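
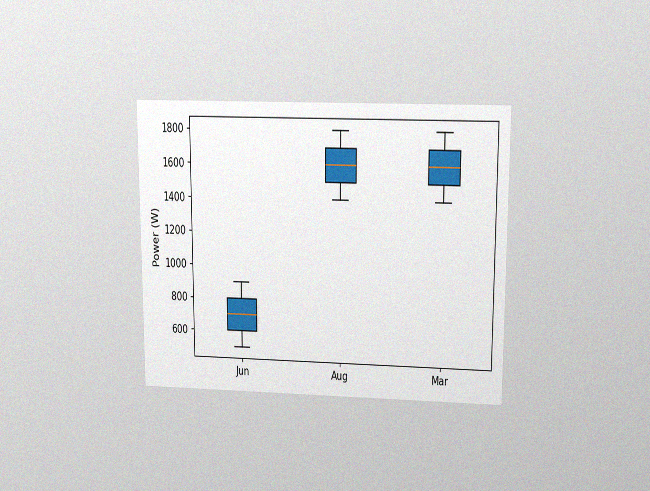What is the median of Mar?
1600W

The chart is viewed slightly from above, with some photo noise. The median line in the Mar box sits at 1600W.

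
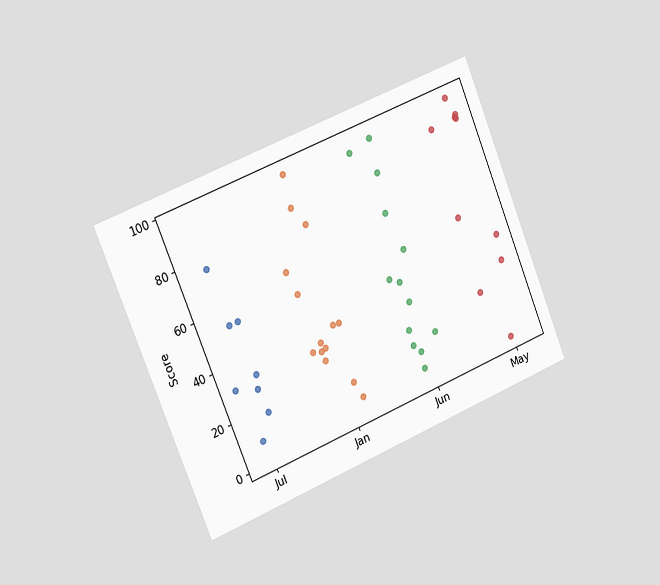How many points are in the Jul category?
8

The chart is tilted about 22° counter-clockwise and viewed slightly from the left. Counting the markers in the Jul column gives 8.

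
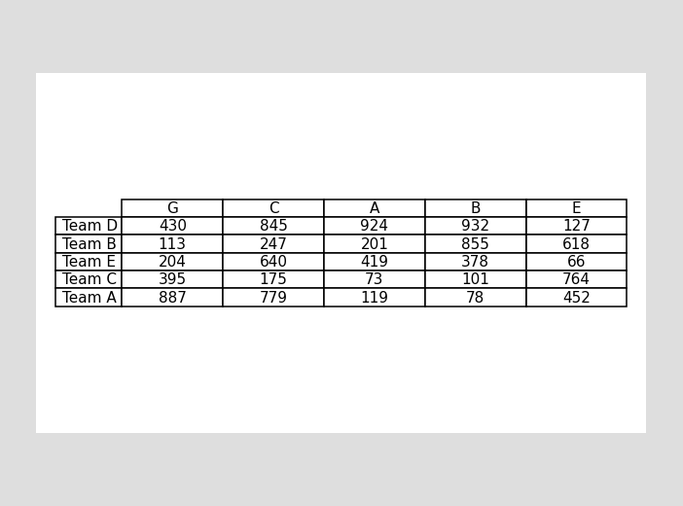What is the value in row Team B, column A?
The (Team B, A) cell reads 201.

201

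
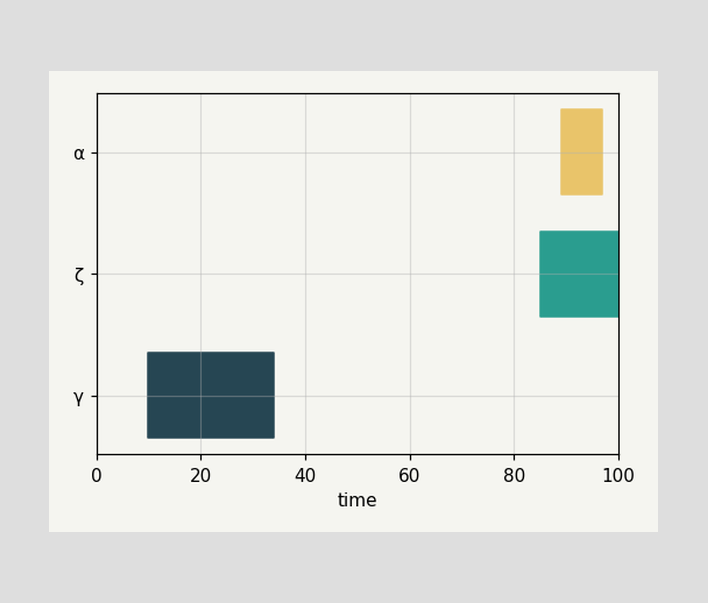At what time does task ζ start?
The ζ bar begins at t=85.

85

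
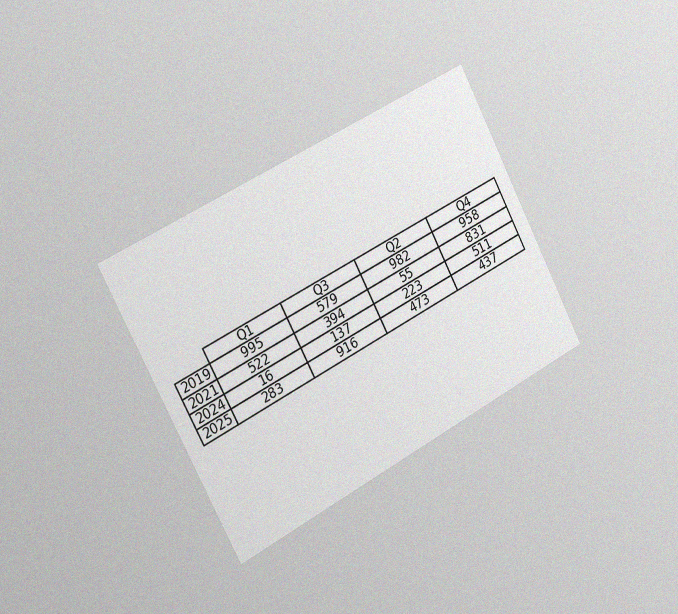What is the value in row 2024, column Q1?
The chart is tilted about 28° counter-clockwise and viewed slightly from the left, with some photo noise. The (2024, Q1) cell reads 16.

16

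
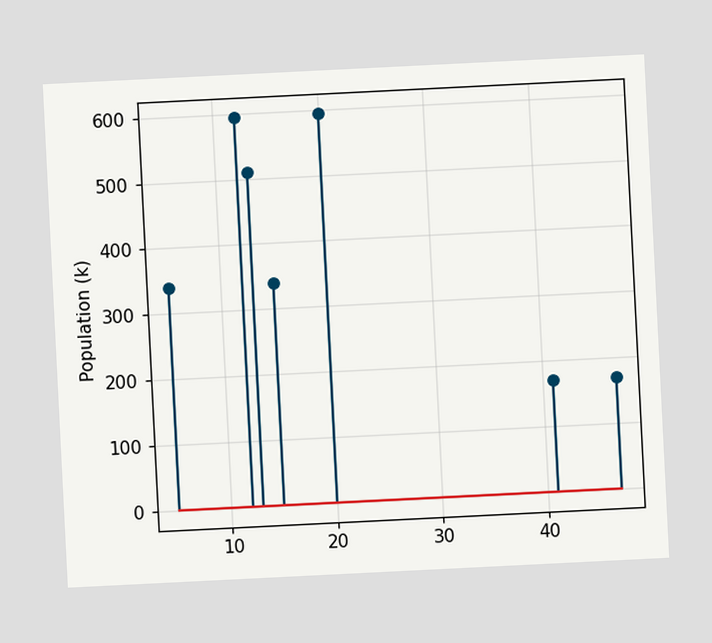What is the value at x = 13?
510k

The chart is tilted about 3° counter-clockwise. The stem at x=13 reaches 510k.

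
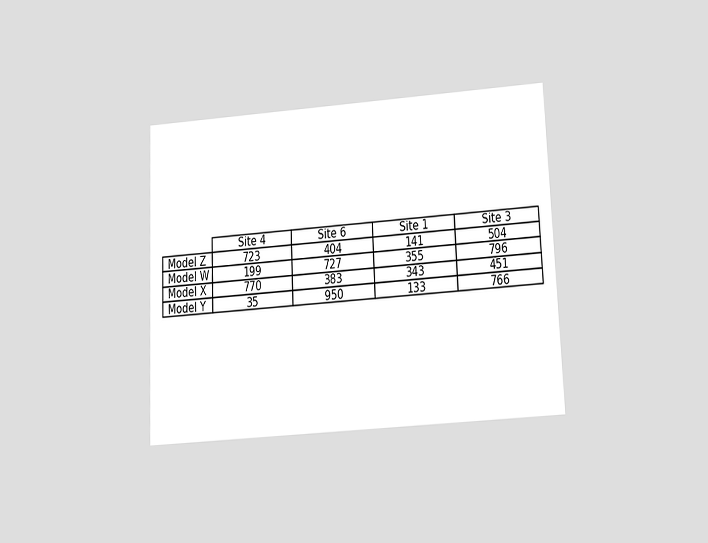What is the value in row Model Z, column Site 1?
141

The chart is tilted about 2° counter-clockwise and viewed slightly from below. The (Model Z, Site 1) cell reads 141.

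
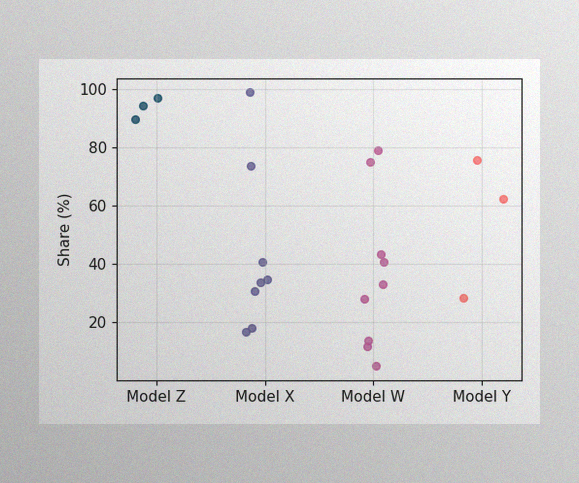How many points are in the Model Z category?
3

The image has some photo noise and uneven lighting. Counting the markers in the Model Z column gives 3.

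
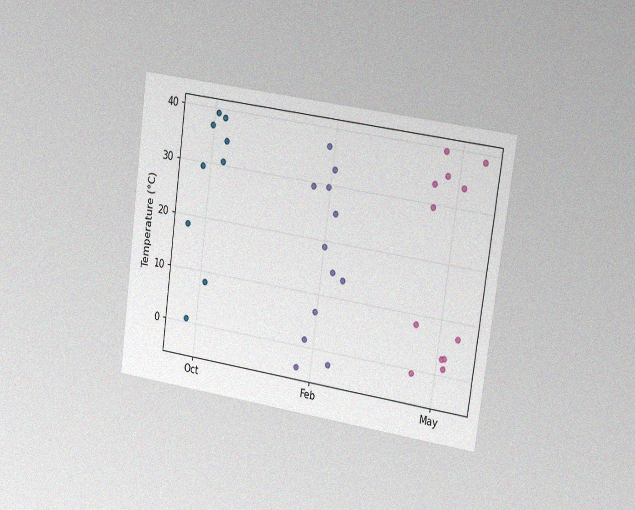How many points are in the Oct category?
9

The chart is tilted about 8° clockwise and viewed slightly from the right, with some photo noise. Counting the markers in the Oct column gives 9.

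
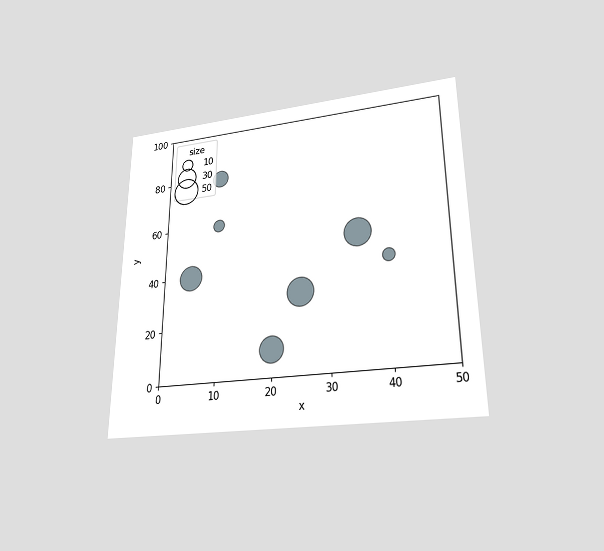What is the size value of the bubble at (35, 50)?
The chart is viewed slightly from below. Matching the bubble at (35, 50) against the size legend gives 50.

50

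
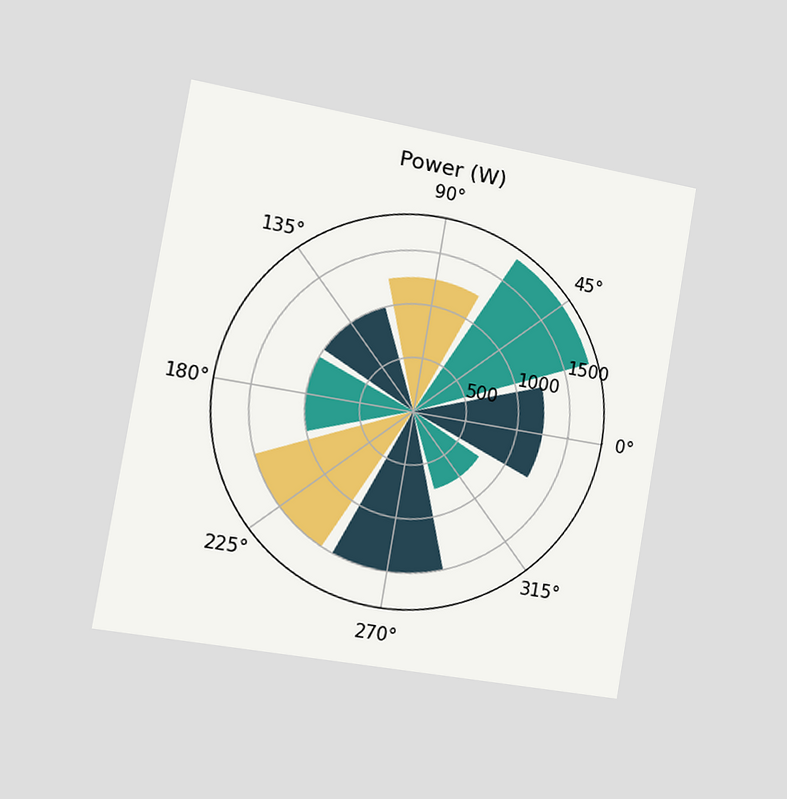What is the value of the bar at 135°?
The chart is tilted about 10° clockwise and viewed slightly from the left. The bar at 135° reaches 1000W on the radial axis.

1000W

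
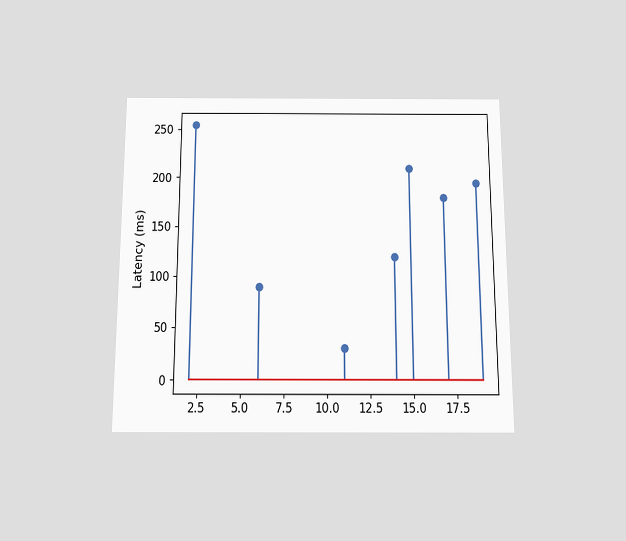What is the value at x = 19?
195ms

The chart is viewed slightly from below. The stem at x=19 reaches 195ms.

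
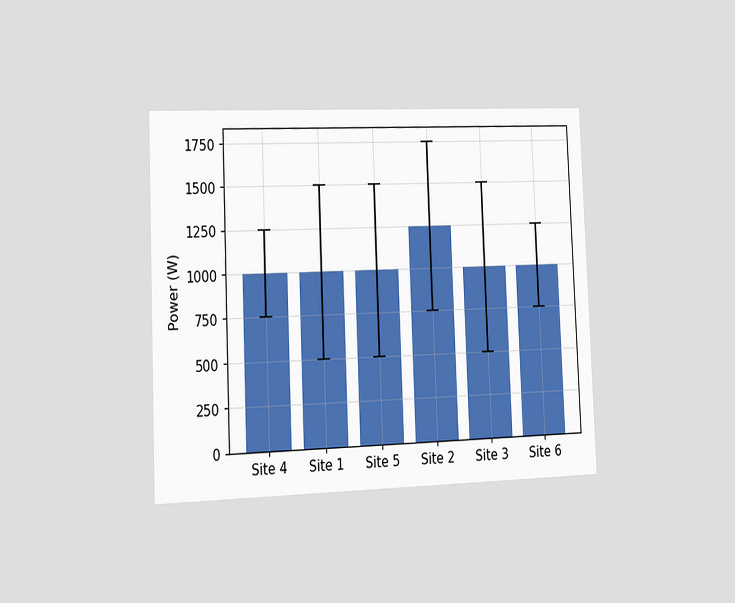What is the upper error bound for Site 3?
The chart is tilted about 2° counter-clockwise and viewed slightly from the left. The Site 3 bar's upper whisker reaches 1500W.

1500W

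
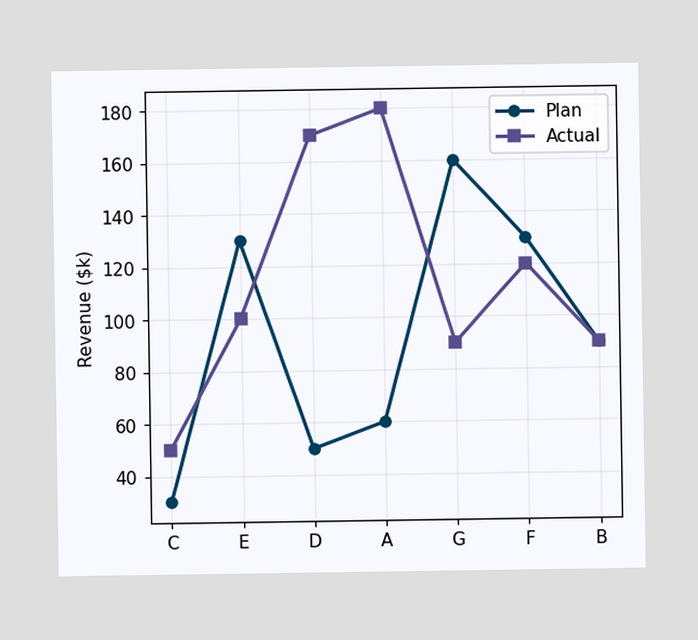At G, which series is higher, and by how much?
At G, Plan sits above the other line by $70k.

Plan, by $70k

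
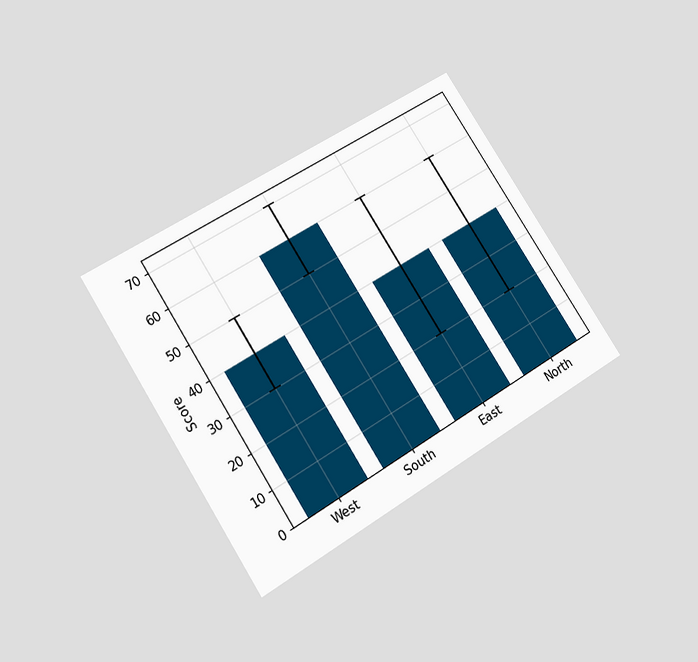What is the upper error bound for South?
The chart is tilted about 32° counter-clockwise and viewed slightly from below. The South bar's upper whisker reaches 70.

70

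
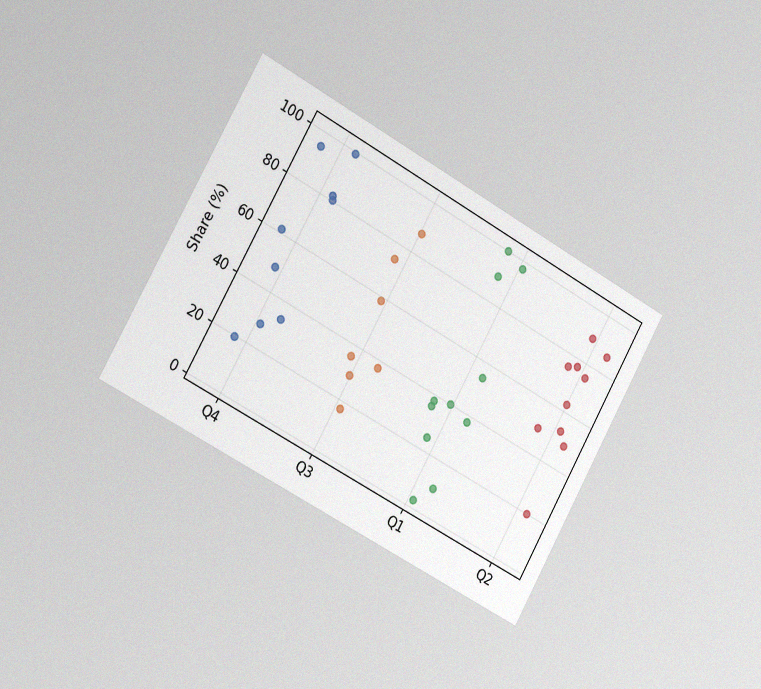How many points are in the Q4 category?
The chart is tilted about 29° clockwise and viewed slightly from the left, with some photo noise. Counting the markers in the Q4 column gives 9.

9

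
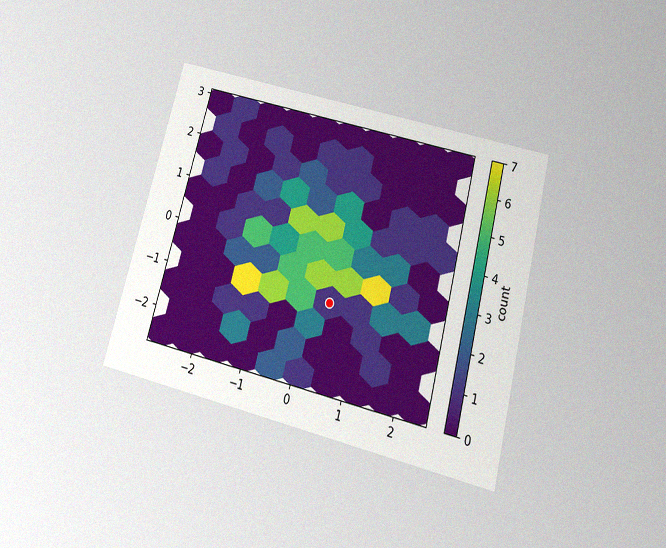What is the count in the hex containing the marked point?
The chart is tilted about 14° clockwise and viewed slightly from below, with some photo noise. The marked hex reads 1 on the colorbar.

1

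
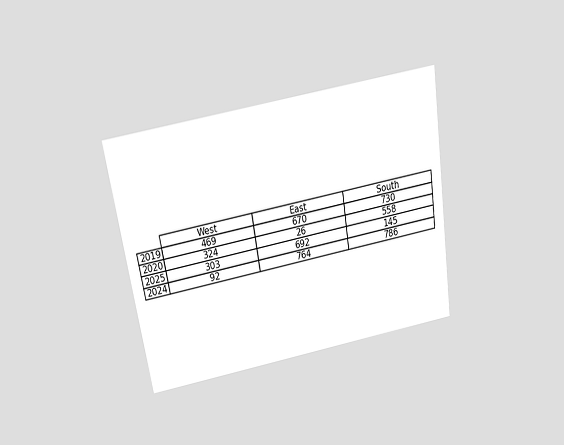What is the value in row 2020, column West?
The chart is tilted about 9° counter-clockwise and viewed slightly from above. The (2020, West) cell reads 324.

324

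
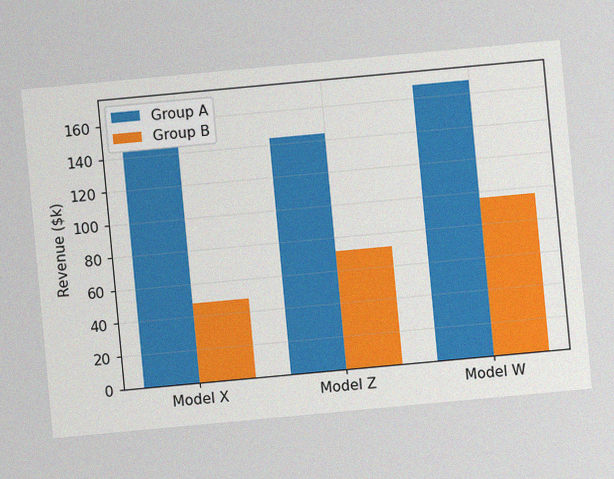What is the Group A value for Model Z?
The chart is tilted about 5° counter-clockwise, with some photo noise. The Group A bar at Model Z reaches $144k on the y-axis.

$144k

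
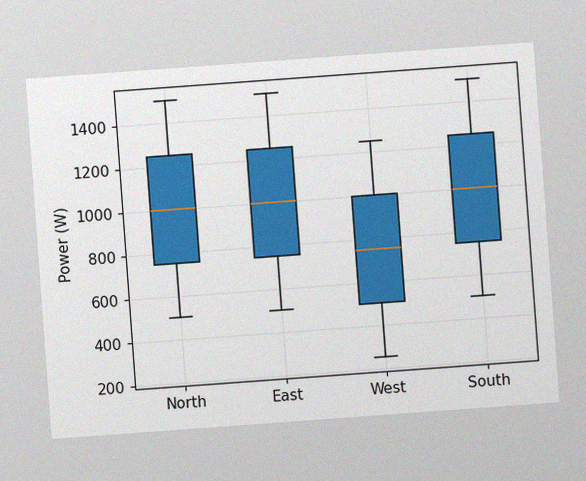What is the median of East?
1000W

The chart is tilted about 4° counter-clockwise, with some photo noise. The median line in the East box sits at 1000W.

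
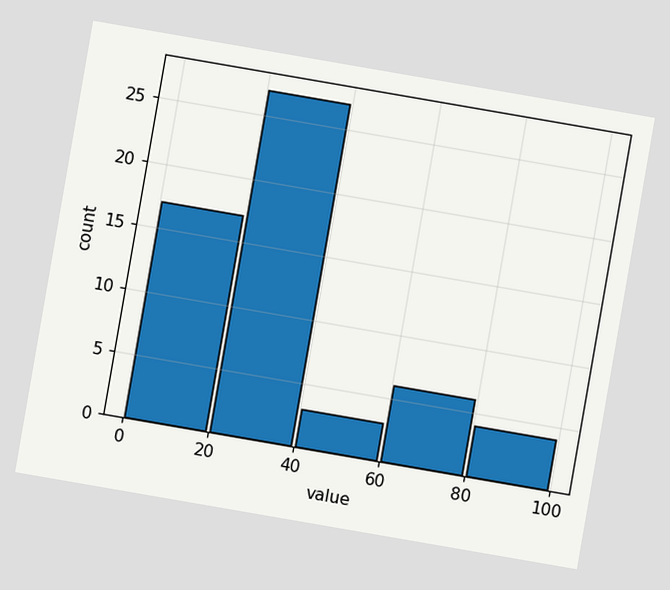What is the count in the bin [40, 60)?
3

The chart is tilted about 10° clockwise. The [40, 60) bin has height 3.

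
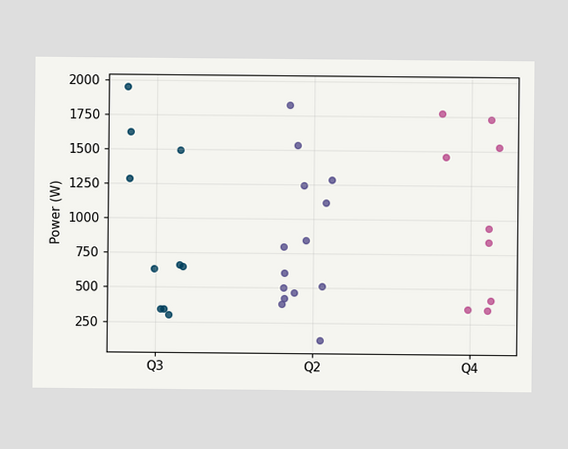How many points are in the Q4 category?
9

Counting the markers in the Q4 column gives 9.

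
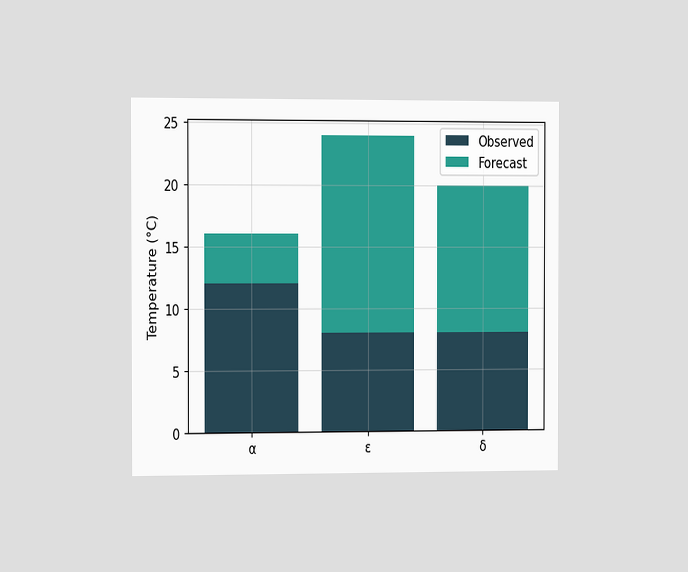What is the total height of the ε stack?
The chart is viewed slightly from the left. The ε stack's top reaches 24°C on the y-axis.

24°C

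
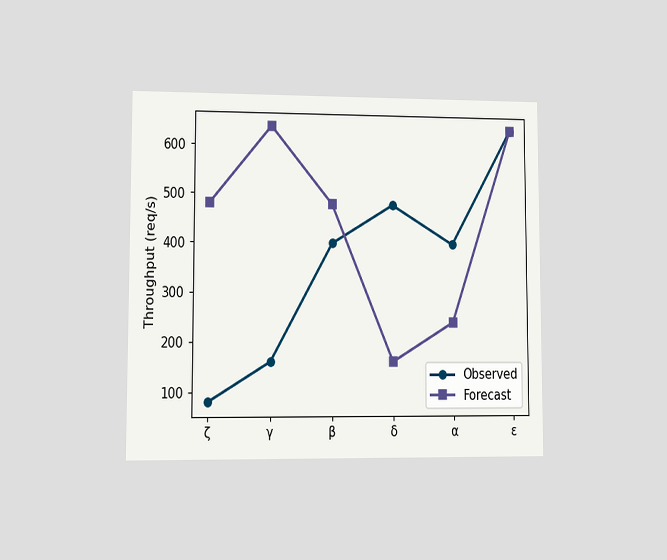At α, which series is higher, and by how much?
The chart is viewed at a slight angle. At α, Observed sits above the other line by 160req/s.

Observed, by 160req/s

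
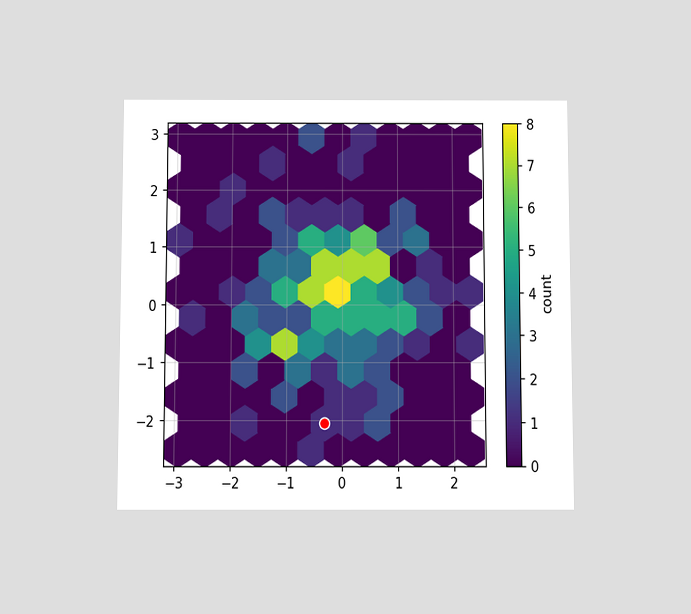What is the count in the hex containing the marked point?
The chart is viewed slightly from below. The marked hex reads 1 on the colorbar.

1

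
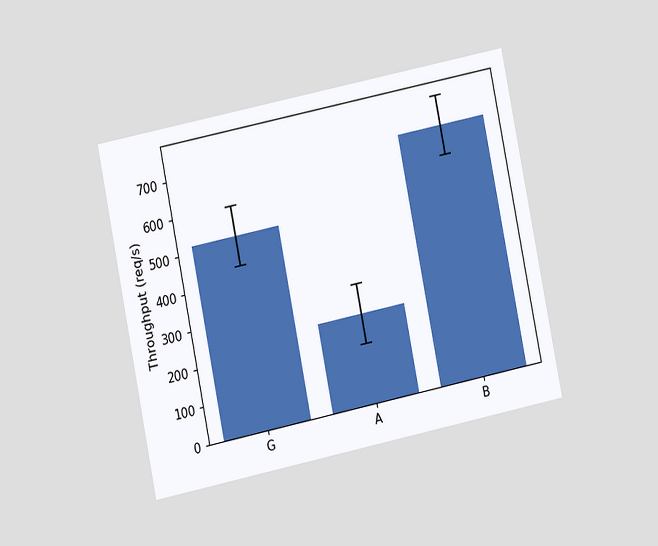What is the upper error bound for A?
320req/s

The chart is tilted about 12° counter-clockwise and viewed at a slight angle. The A bar's upper whisker reaches 320req/s.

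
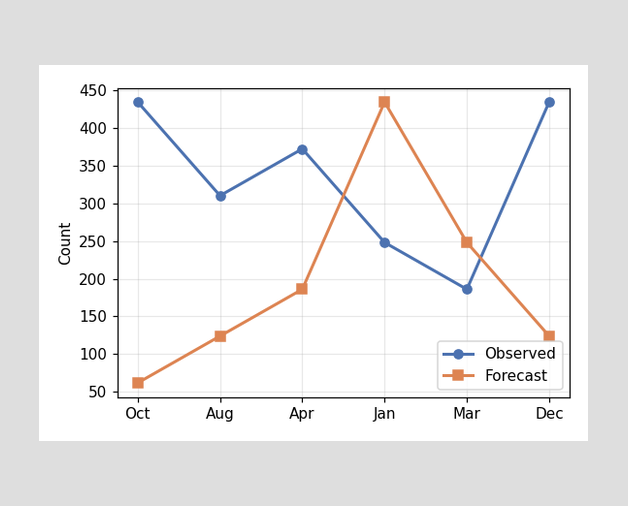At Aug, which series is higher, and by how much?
Observed, by 186

At Aug, Observed sits above the other line by 186.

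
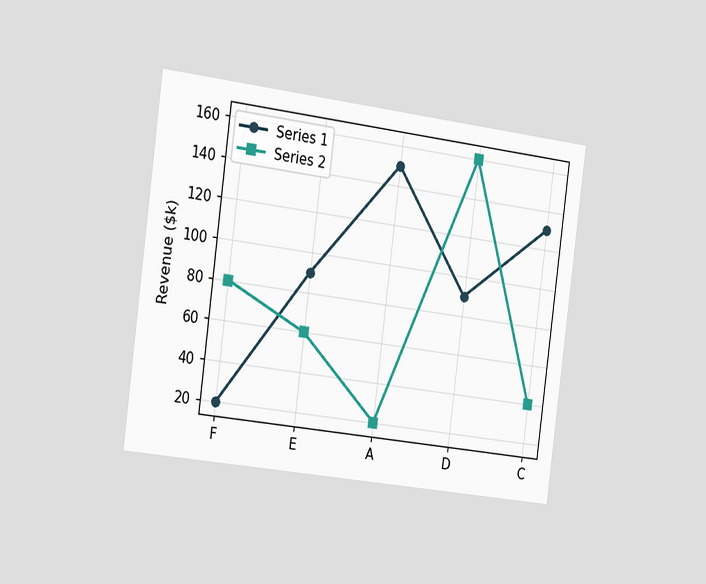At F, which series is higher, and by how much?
Series 2, by $60k

The chart is tilted about 7° clockwise and viewed slightly from the left. At F, Series 2 sits above the other line by $60k.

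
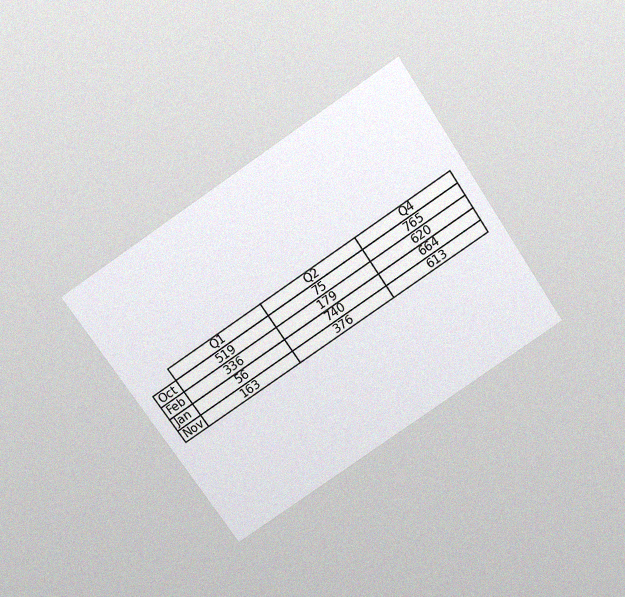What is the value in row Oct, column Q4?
The chart is tilted about 34° counter-clockwise and viewed slightly from above, with some photo noise. The (Oct, Q4) cell reads 765.

765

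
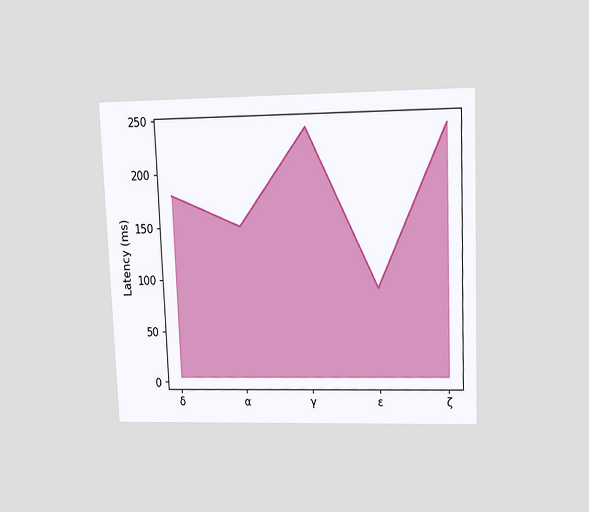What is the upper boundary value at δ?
180ms

The chart is tilted about 2° counter-clockwise and viewed slightly from above. At δ the upper boundary is at 180ms.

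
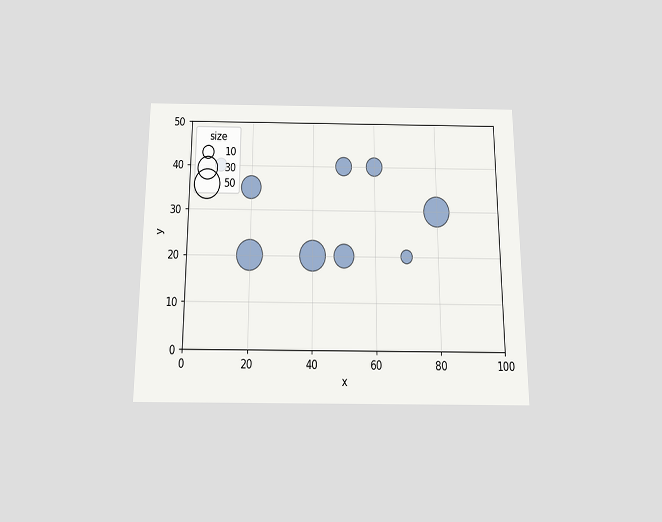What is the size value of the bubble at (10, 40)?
The chart is viewed slightly from below. Matching the bubble at (10, 40) against the size legend gives 10.

10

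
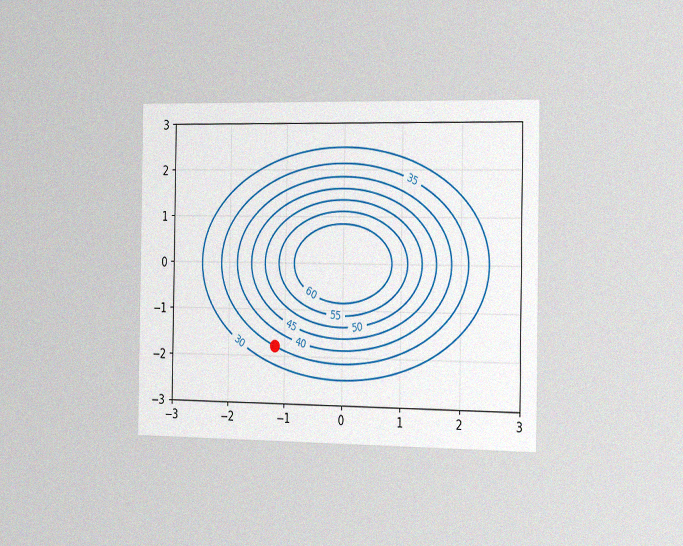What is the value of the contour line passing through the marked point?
35

The chart is viewed slightly from the right, with some photo noise. The marked point sits on the contour labelled 35.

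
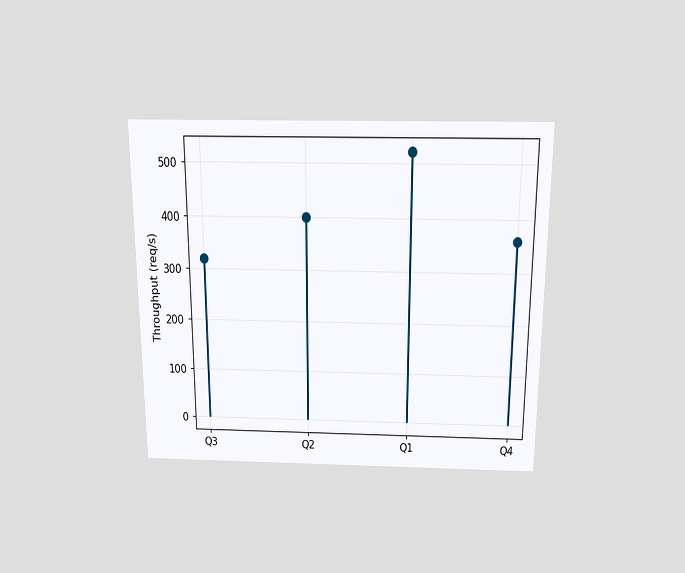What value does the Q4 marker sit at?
The chart is viewed slightly from above. The Q4 marker sits at 360req/s.

360req/s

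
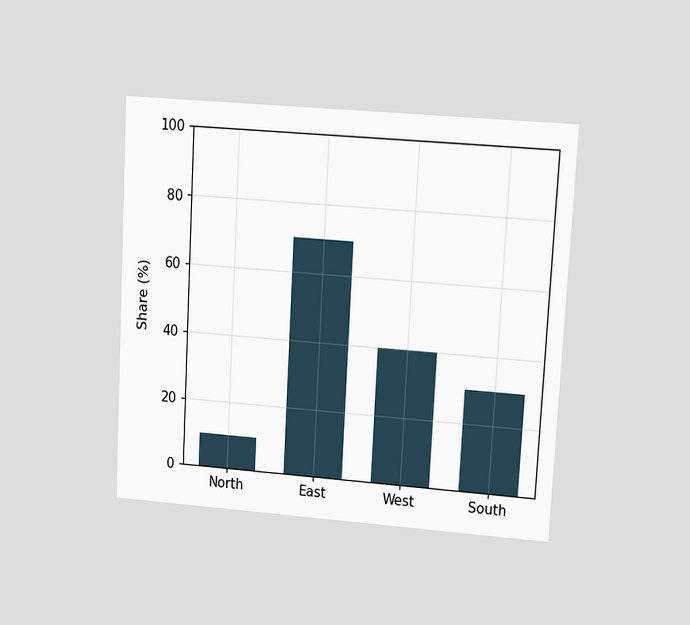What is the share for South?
30%

The chart is tilted about 3° clockwise and viewed at a slight angle. Reading along the chart's y-axis, the South bar reaches 30%.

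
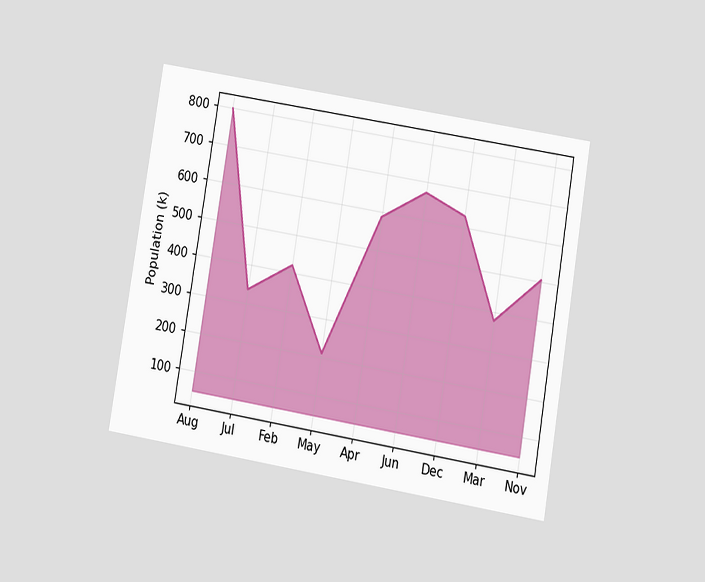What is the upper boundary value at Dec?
The chart is tilted about 9° clockwise and viewed at a slight angle. At Dec the upper boundary is at 630k.

630k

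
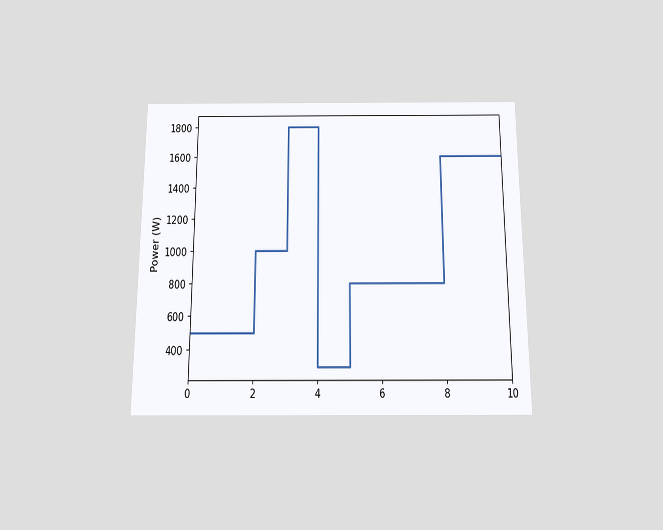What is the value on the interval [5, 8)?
The chart is viewed slightly from below. On [5, 8) the step sits at 800W.

800W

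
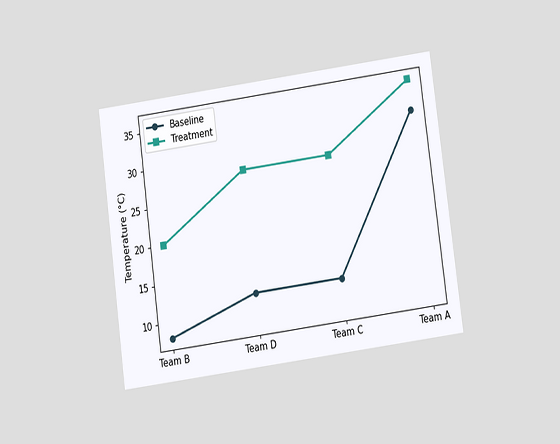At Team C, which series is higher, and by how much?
Treatment, by 16°C

The chart is tilted about 8° counter-clockwise and viewed slightly from below. At Team C, Treatment sits above the other line by 16°C.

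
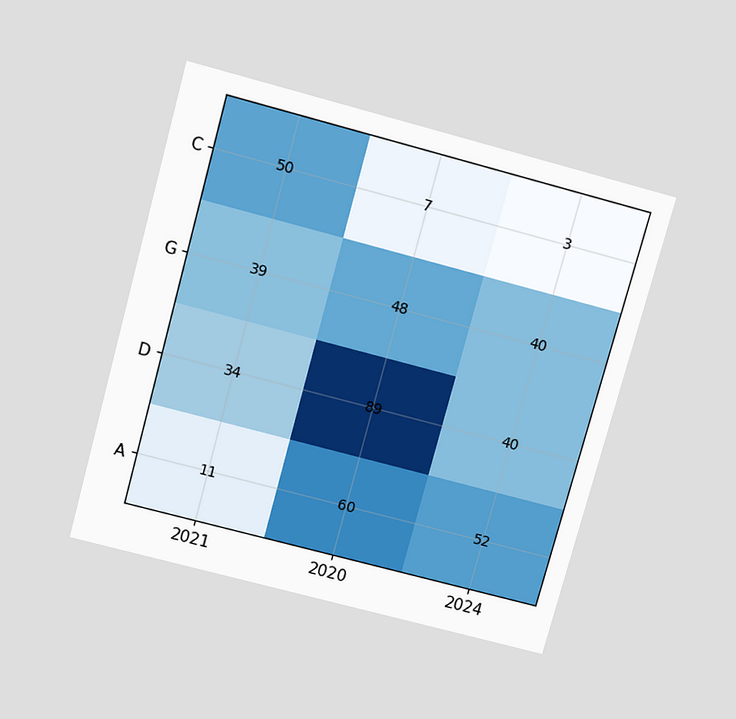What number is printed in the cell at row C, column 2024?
3

The chart is tilted about 15° clockwise and viewed slightly from above. The (C, 2024) cell reads 3.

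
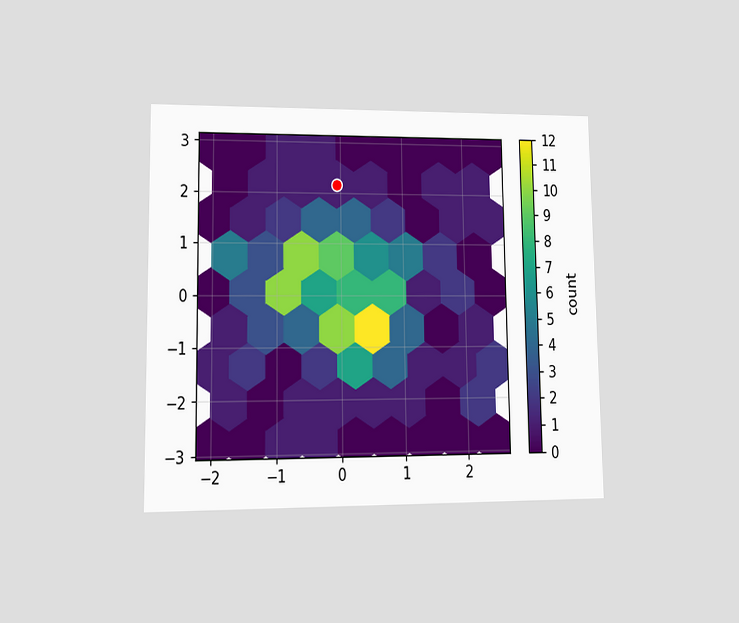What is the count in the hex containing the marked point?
1

The chart is viewed at a slight angle. The marked hex reads 1 on the colorbar.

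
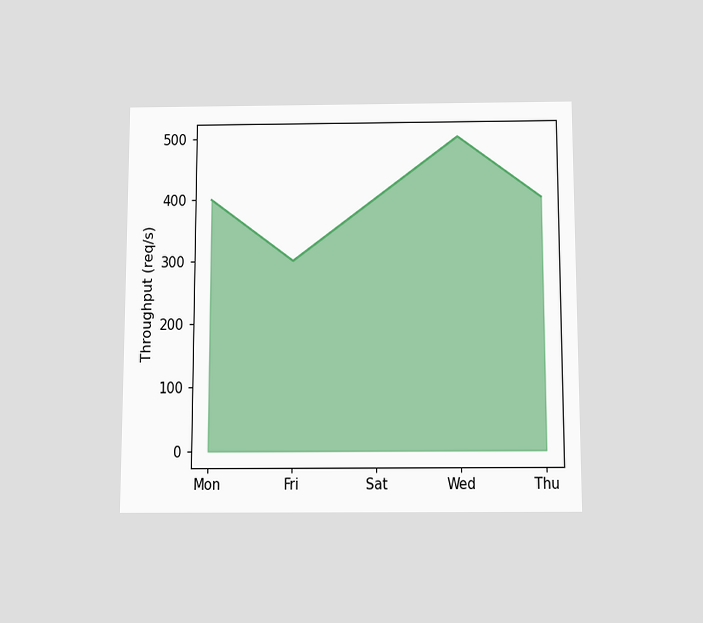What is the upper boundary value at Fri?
The chart is viewed slightly from below. At Fri the upper boundary is at 300req/s.

300req/s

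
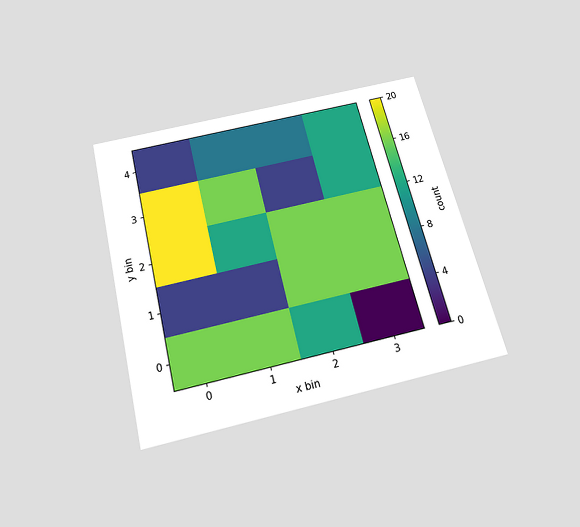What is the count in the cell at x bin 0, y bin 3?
The chart is tilted about 14° counter-clockwise and viewed slightly from below. Matching the cell (0, 3) against the colorbar gives 20.

20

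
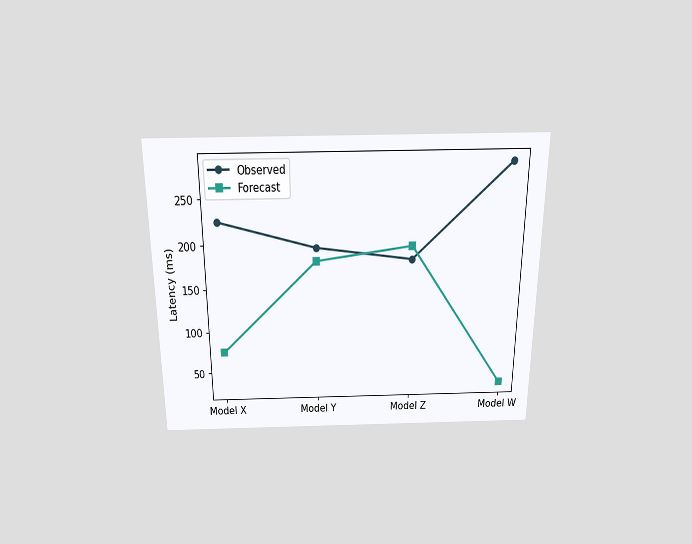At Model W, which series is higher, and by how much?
The chart is viewed slightly from above. At Model W, Observed sits above the other line by 255ms.

Observed, by 255ms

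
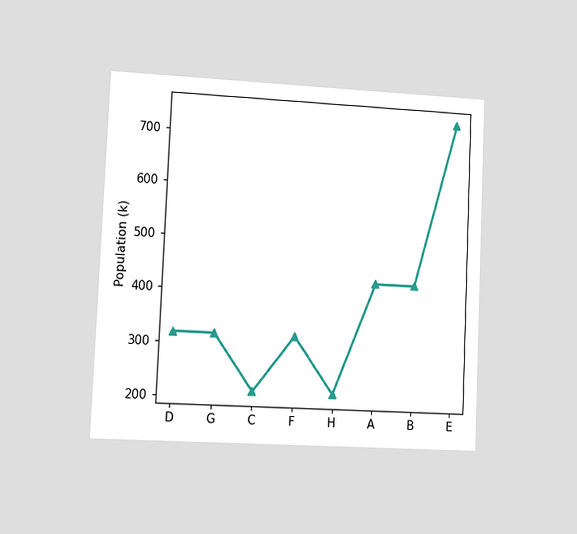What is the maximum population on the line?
The chart is tilted about 3° clockwise and viewed at a slight angle. The highest point is at E, and reading across to the y-axis gives 742k.

742k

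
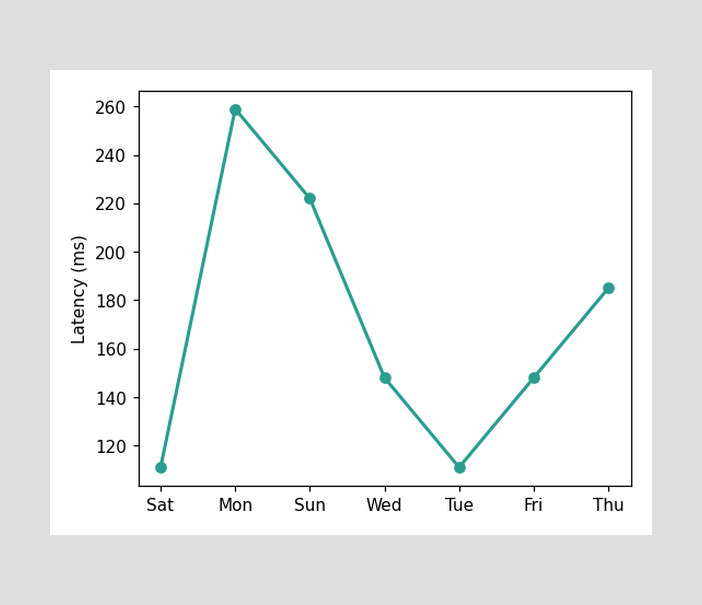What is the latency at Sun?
222ms

At Sun, the line is at 222ms.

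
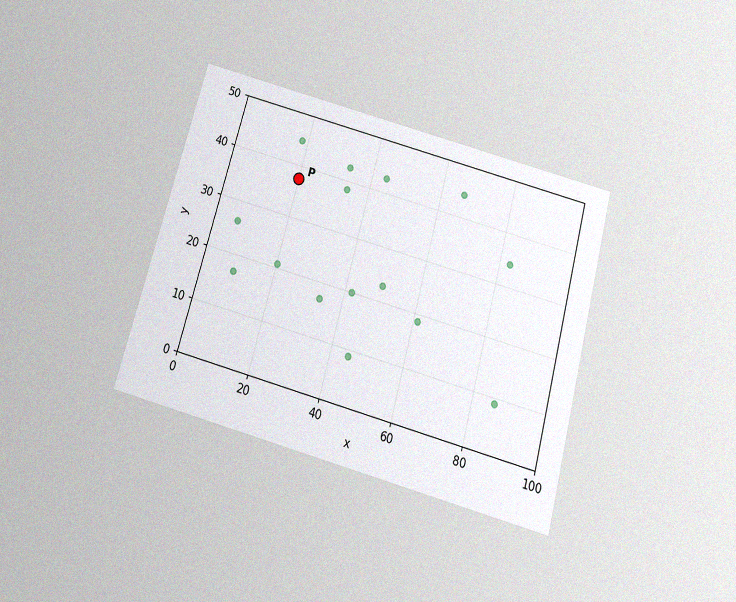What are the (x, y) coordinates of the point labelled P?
The chart is tilted about 15° clockwise and viewed slightly from below, with some photo noise. Following the gridlines from P to each axis, P sits at (20, 37.5).

(20, 37.5)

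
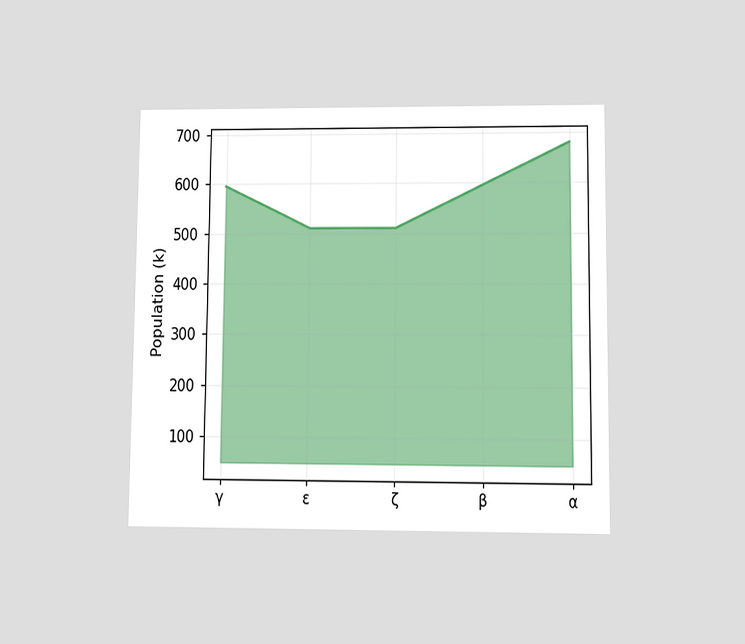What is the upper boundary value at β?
595k

The chart is viewed at a slight angle. At β the upper boundary is at 595k.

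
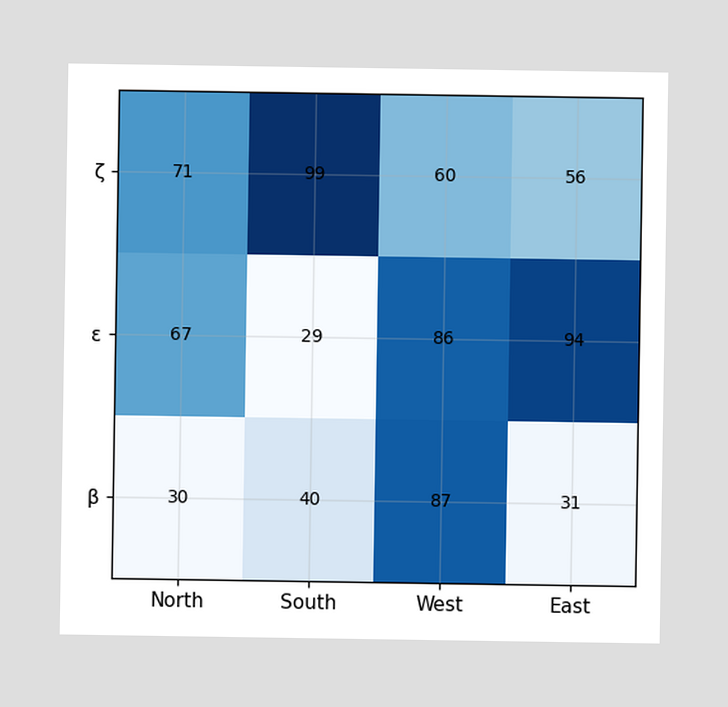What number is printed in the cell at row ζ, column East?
The (ζ, East) cell reads 56.

56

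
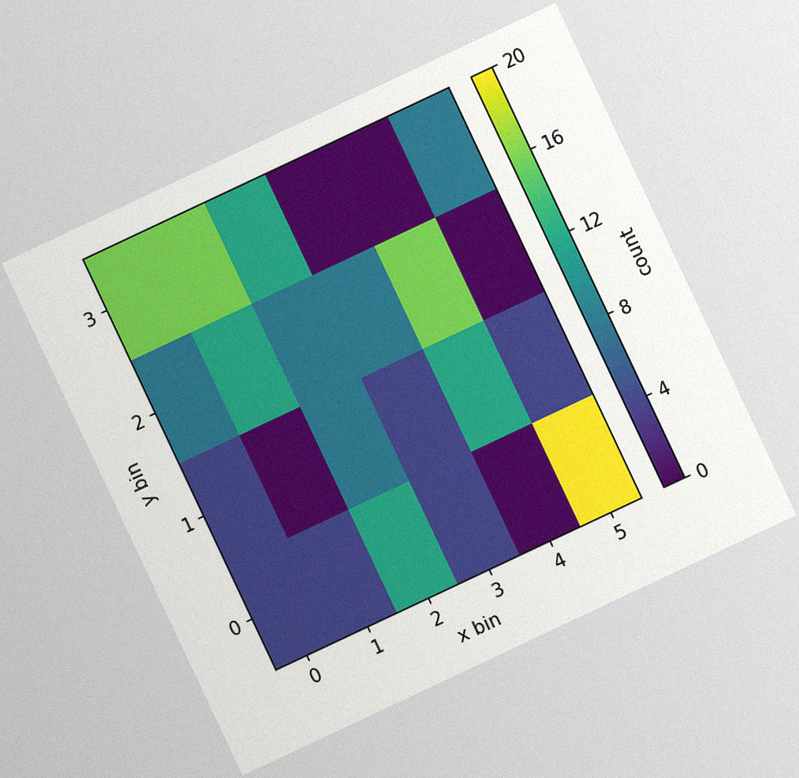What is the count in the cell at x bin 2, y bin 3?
The chart is tilted about 25° counter-clockwise, with some photo noise. Matching the cell (2, 3) against the colorbar gives 12.

12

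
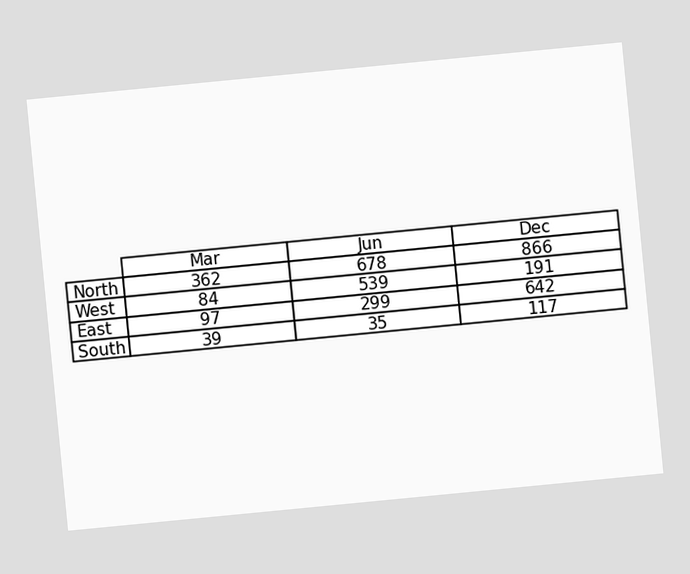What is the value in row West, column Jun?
539

The chart is tilted about 6° counter-clockwise. The (West, Jun) cell reads 539.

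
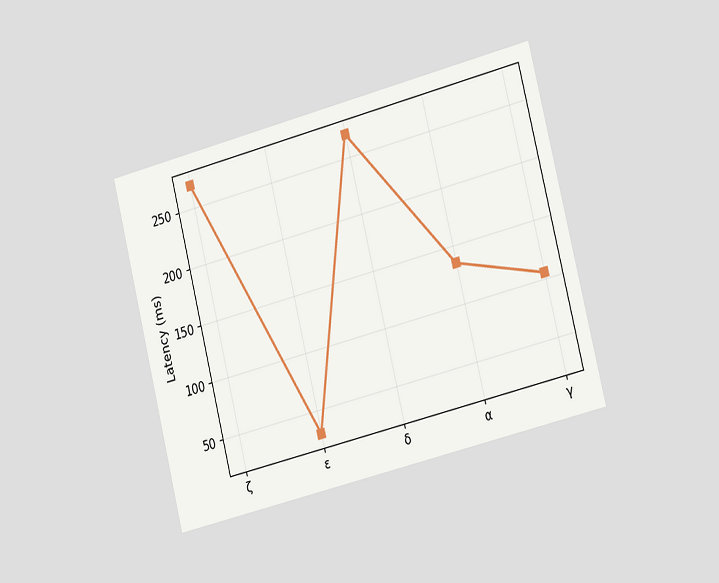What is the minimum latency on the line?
30ms

The chart is tilted about 14° counter-clockwise and viewed slightly from the right. The lowest point is at ε, and reading across to the y-axis gives 30ms.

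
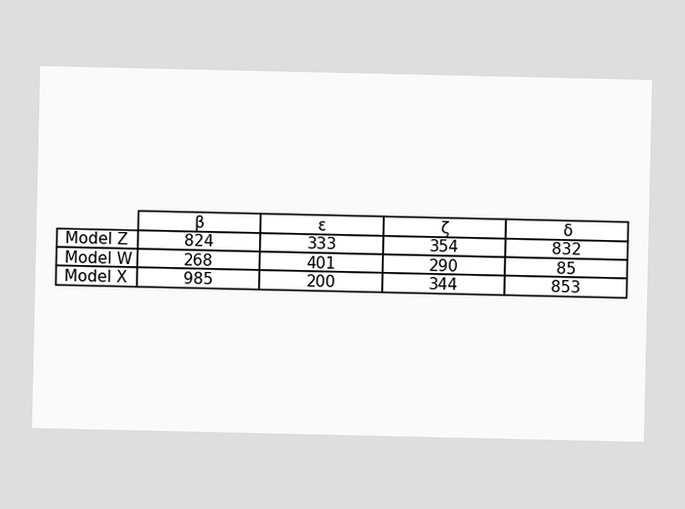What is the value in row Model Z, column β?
824

The (Model Z, β) cell reads 824.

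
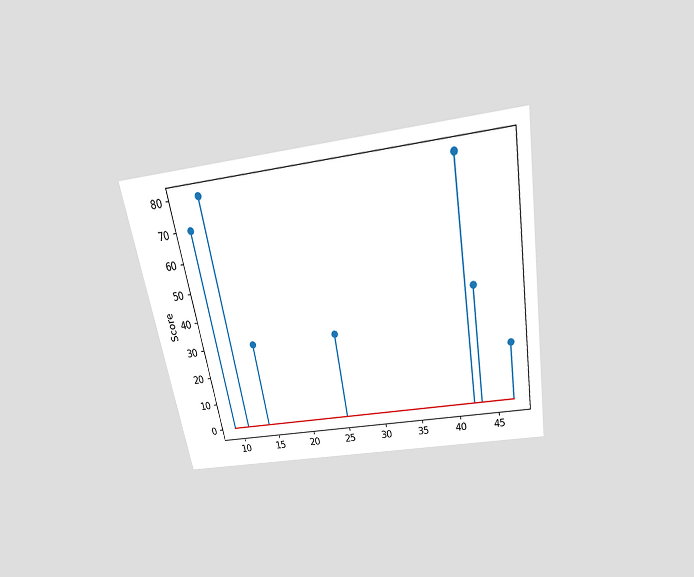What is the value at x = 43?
The chart is tilted about 10° counter-clockwise and viewed slightly from above. The stem at x=43 reaches 40.

40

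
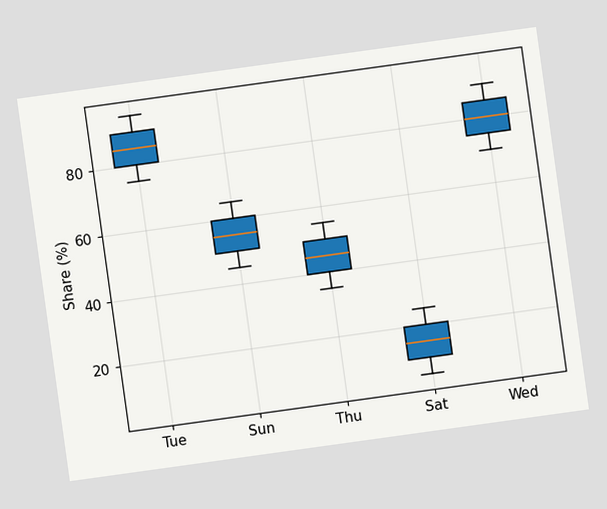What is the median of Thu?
The chart is tilted about 8° counter-clockwise. The median line in the Thu box sits at 45%.

45%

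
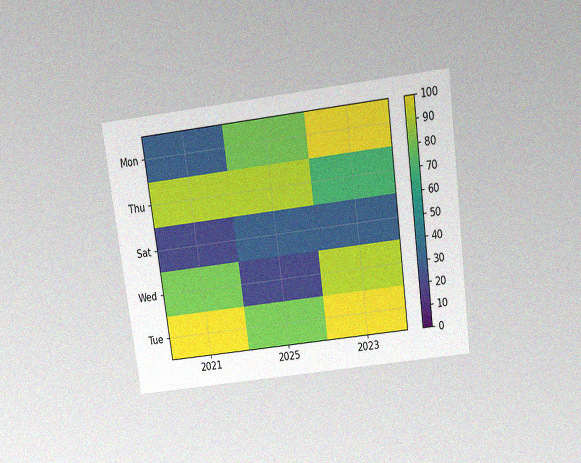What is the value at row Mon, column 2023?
The chart is tilted about 8° counter-clockwise and viewed slightly from above, with some photo noise. Matching cell (Mon, 2023) against the colorbar gives 100.

100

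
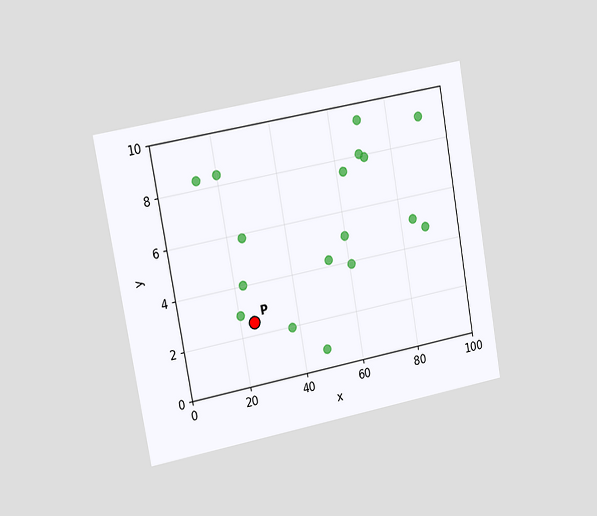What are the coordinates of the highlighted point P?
(25, 2.5)

The chart is tilted about 10° counter-clockwise and viewed slightly from the left. Following the gridlines from P to each axis, P sits at (25, 2.5).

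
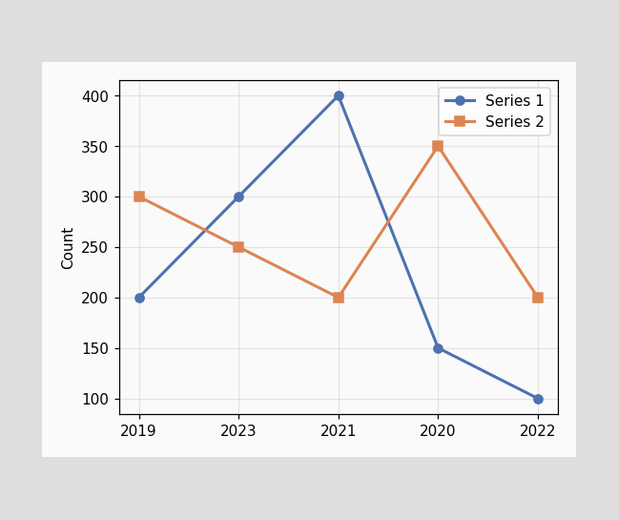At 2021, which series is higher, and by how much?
At 2021, Series 1 sits above the other line by 200.

Series 1, by 200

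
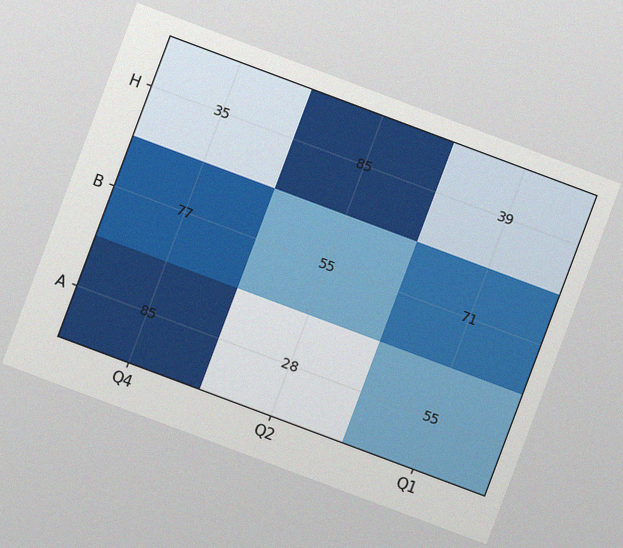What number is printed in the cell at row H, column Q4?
35

The chart is tilted about 21° clockwise, with some photo noise. The (H, Q4) cell reads 35.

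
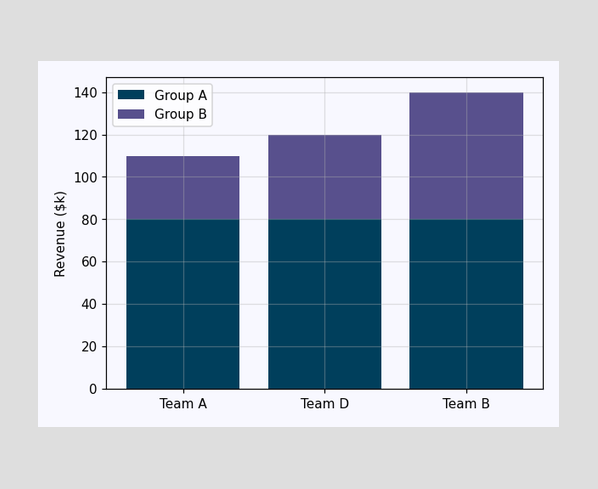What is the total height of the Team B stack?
$140k

The Team B stack's top reaches $140k on the y-axis.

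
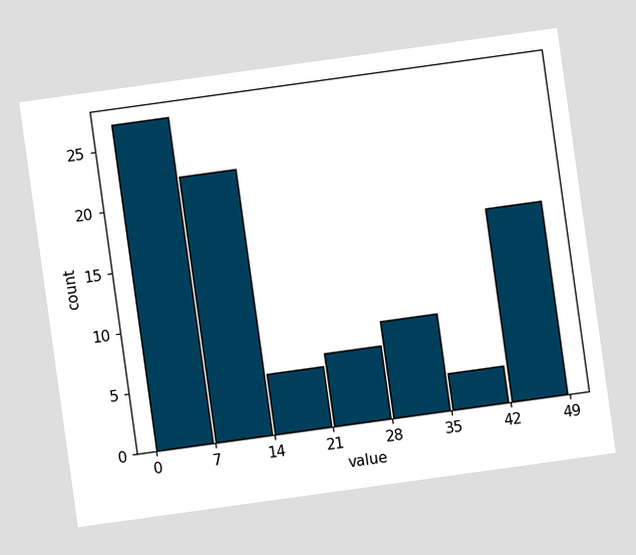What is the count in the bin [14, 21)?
The chart is tilted about 8° counter-clockwise. The [14, 21) bin has height 5.

5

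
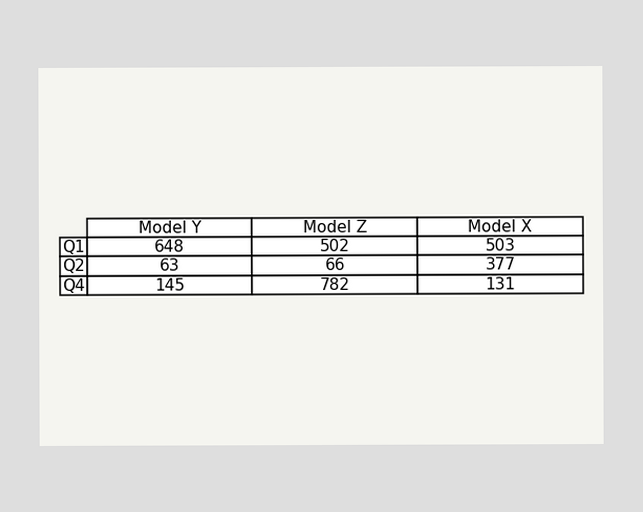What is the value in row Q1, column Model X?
The (Q1, Model X) cell reads 503.

503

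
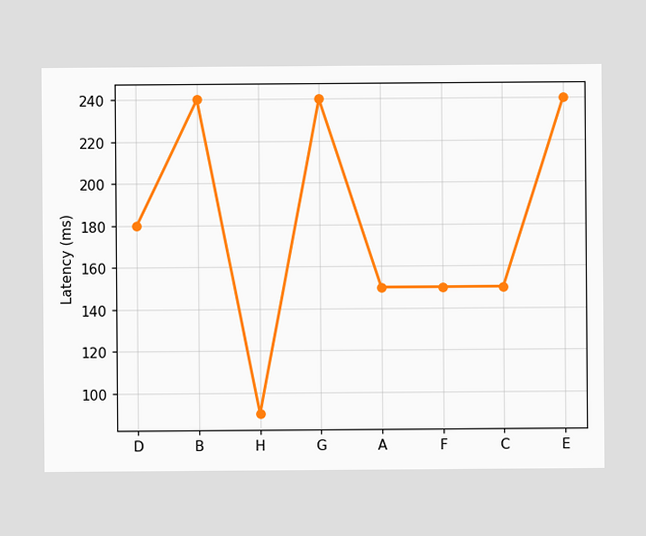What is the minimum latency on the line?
90ms

The lowest point is at H, and reading across to the y-axis gives 90ms.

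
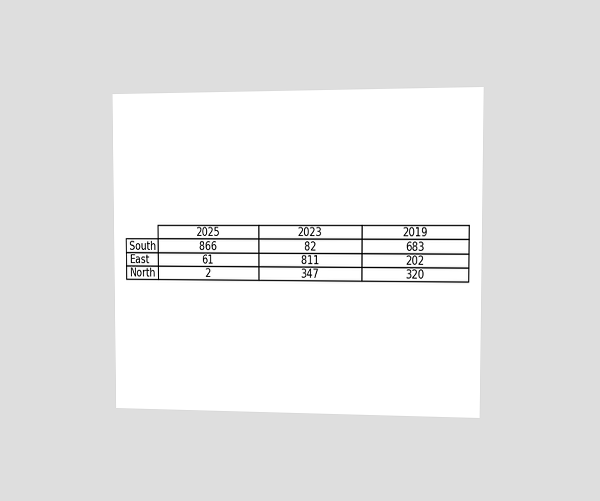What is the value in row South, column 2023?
The chart is viewed at a slight angle. The (South, 2023) cell reads 82.

82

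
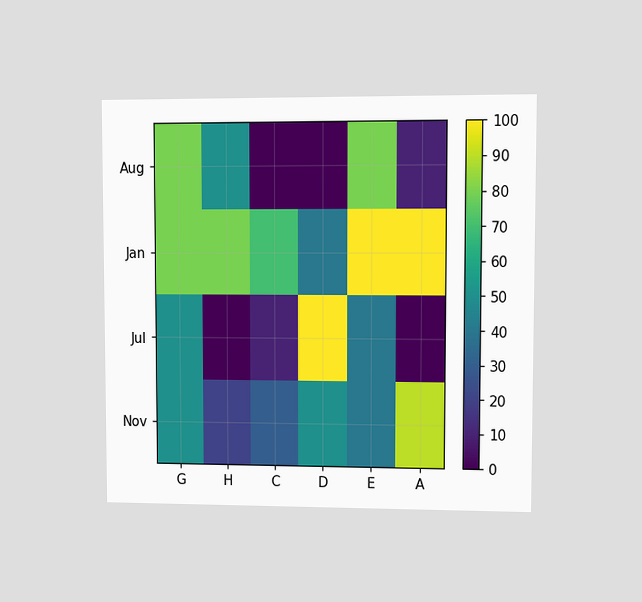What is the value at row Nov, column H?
The chart is viewed at a slight angle. Matching cell (Nov, H) against the colorbar gives 20.

20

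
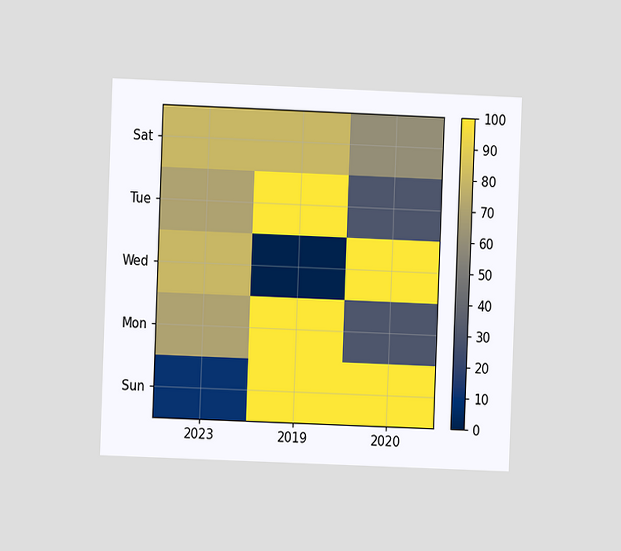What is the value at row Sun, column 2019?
100

The chart is tilted about 2° clockwise and viewed at a slight angle. Matching cell (Sun, 2019) against the colorbar gives 100.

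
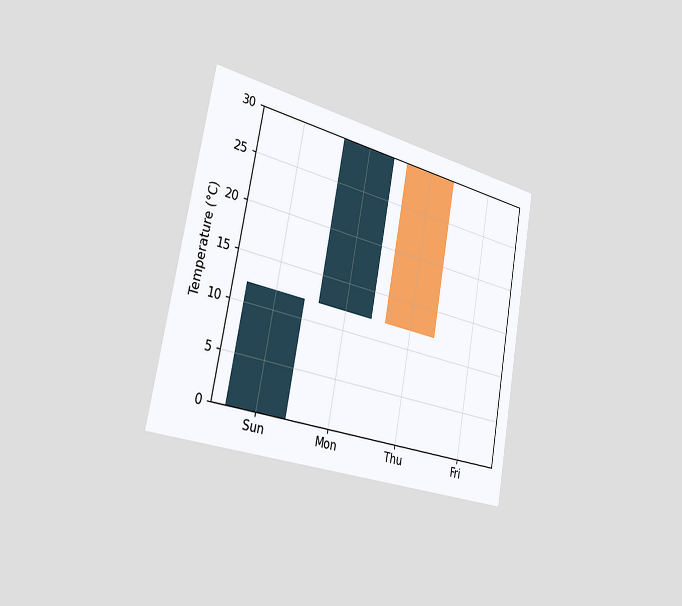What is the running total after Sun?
The chart is tilted about 10° clockwise and viewed slightly from the left. After Sun the running total reaches 12°C.

12°C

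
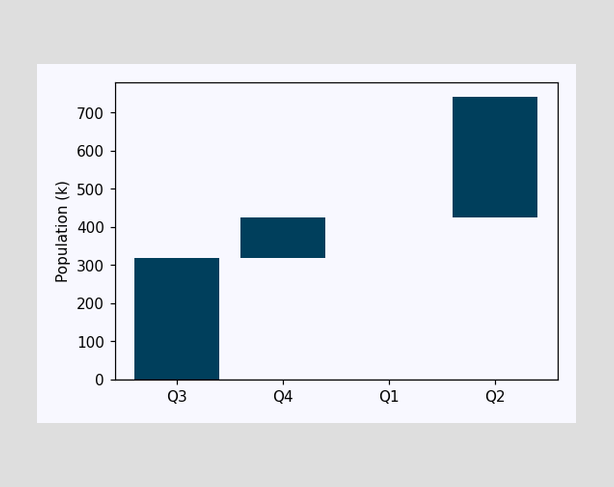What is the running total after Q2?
742k

After Q2 the running total reaches 742k.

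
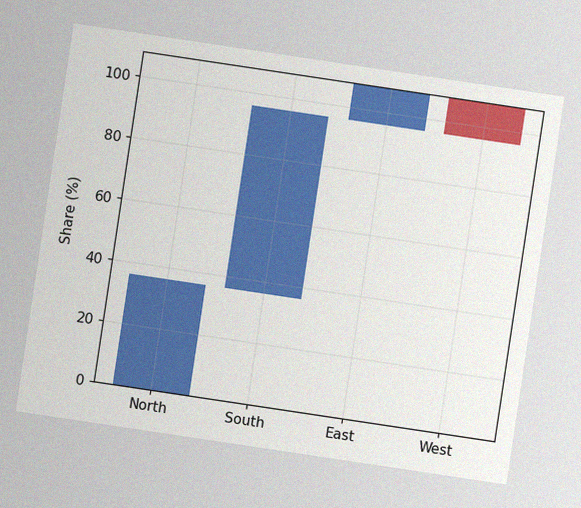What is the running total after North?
36%

The chart is tilted about 9° clockwise, with some photo noise. After North the running total reaches 36%.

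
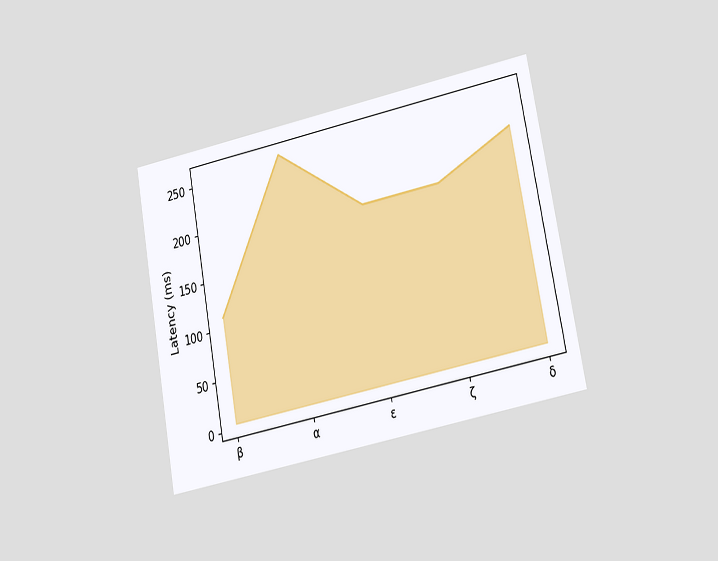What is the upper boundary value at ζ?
The chart is tilted about 10° counter-clockwise and viewed at a slight angle. At ζ the upper boundary is at 185ms.

185ms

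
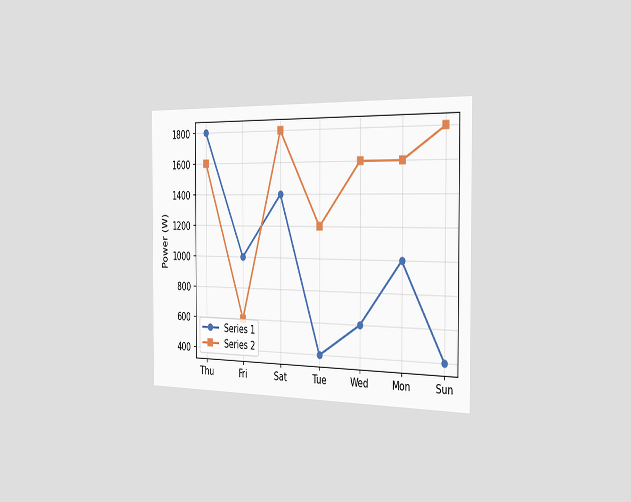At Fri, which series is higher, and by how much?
The chart is viewed slightly from the right. At Fri, Series 1 sits above the other line by 400W.

Series 1, by 400W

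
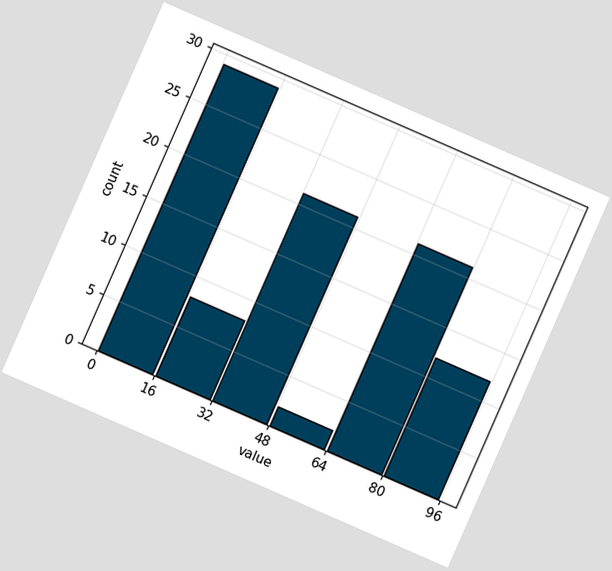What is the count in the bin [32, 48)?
21

The chart is tilted about 24° clockwise. The [32, 48) bin has height 21.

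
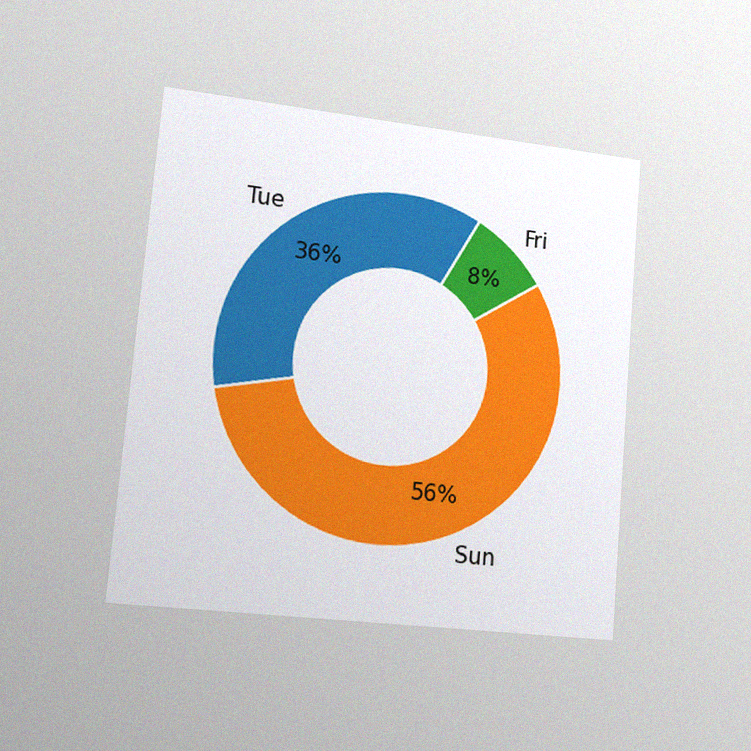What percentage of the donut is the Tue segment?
The chart is tilted about 5° clockwise and viewed slightly from the left, with some photo noise. The Tue segment takes up 36% of the ring.

36%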